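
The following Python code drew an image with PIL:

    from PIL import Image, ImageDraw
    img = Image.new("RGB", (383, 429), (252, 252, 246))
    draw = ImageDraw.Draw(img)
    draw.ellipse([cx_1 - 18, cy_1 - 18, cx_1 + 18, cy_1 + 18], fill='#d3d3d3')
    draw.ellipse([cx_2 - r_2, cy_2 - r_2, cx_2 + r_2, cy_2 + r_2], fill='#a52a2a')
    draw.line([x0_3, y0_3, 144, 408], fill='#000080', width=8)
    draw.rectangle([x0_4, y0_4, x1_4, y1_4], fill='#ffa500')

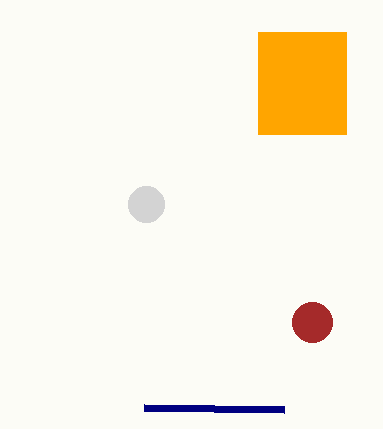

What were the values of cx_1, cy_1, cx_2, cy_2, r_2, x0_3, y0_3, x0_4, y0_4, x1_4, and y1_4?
cx_1 = 146, cy_1 = 204, cx_2 = 312, cy_2 = 322, r_2 = 20, x0_3 = 284, y0_3 = 410, x0_4 = 258, y0_4 = 32, x1_4 = 346, y1_4 = 134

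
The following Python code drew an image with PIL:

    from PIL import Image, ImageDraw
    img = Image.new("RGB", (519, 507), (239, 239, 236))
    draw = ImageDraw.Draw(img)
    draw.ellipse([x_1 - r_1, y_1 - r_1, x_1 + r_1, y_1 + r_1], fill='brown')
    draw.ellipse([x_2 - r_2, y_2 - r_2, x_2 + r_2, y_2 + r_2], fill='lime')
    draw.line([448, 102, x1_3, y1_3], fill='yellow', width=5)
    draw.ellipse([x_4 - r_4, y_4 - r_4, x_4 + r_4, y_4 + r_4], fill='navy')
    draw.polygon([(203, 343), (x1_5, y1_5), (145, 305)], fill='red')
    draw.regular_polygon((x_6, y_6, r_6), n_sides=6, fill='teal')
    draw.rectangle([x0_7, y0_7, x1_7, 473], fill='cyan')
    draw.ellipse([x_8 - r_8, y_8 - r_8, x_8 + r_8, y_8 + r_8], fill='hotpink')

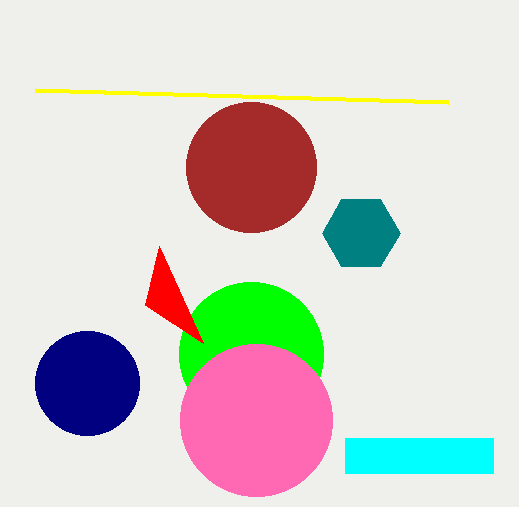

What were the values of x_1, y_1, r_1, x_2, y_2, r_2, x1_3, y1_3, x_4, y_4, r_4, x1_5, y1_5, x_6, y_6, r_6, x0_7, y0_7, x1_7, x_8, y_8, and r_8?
x_1 = 251, y_1 = 167, r_1 = 65, x_2 = 251, y_2 = 354, r_2 = 72, x1_3 = 35, y1_3 = 90, x_4 = 87, y_4 = 383, r_4 = 52, x1_5 = 159, y1_5 = 246, x_6 = 361, y_6 = 233, r_6 = 39, x0_7 = 345, y0_7 = 438, x1_7 = 493, x_8 = 256, y_8 = 420, r_8 = 76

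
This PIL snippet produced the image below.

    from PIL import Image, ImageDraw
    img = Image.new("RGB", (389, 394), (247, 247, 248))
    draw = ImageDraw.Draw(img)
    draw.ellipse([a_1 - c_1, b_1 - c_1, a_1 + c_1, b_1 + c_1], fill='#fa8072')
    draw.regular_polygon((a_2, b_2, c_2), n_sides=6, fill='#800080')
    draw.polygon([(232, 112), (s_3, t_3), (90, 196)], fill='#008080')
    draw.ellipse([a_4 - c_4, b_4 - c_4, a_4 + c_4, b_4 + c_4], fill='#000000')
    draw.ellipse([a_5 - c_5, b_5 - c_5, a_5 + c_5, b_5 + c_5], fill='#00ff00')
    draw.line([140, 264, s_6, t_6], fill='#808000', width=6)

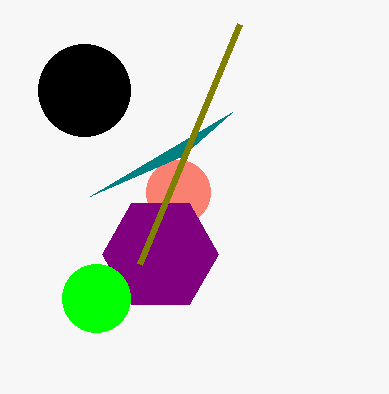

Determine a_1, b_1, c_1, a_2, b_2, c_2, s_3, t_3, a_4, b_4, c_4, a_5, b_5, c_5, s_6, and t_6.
a_1 = 178, b_1 = 192, c_1 = 32, a_2 = 160, b_2 = 254, c_2 = 58, s_3 = 182, t_3 = 156, a_4 = 84, b_4 = 90, c_4 = 46, a_5 = 96, b_5 = 298, c_5 = 34, s_6 = 240, t_6 = 24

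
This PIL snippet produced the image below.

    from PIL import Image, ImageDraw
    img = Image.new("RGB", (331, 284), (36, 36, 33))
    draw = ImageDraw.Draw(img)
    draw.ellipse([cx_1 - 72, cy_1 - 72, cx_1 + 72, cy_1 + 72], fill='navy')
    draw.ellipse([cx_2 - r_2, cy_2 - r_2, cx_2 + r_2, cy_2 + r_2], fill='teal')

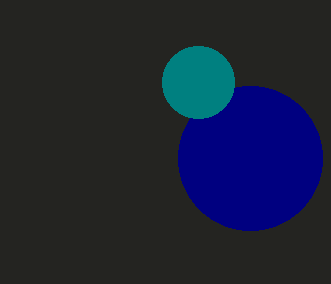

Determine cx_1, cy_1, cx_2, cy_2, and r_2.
cx_1 = 250, cy_1 = 158, cx_2 = 198, cy_2 = 82, r_2 = 36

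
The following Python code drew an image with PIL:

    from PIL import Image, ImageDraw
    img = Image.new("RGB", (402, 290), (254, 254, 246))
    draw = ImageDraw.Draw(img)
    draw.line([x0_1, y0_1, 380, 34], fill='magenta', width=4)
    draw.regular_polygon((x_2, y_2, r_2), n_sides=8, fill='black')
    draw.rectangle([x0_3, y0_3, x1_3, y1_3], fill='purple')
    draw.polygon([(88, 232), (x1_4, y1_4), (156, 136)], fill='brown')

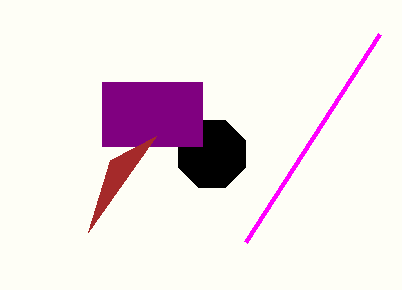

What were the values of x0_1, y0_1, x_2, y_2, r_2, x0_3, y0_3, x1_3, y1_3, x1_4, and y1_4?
x0_1 = 246
y0_1 = 242
x_2 = 212
y_2 = 154
r_2 = 36
x0_3 = 102
y0_3 = 82
x1_3 = 202
y1_3 = 146
x1_4 = 110
y1_4 = 160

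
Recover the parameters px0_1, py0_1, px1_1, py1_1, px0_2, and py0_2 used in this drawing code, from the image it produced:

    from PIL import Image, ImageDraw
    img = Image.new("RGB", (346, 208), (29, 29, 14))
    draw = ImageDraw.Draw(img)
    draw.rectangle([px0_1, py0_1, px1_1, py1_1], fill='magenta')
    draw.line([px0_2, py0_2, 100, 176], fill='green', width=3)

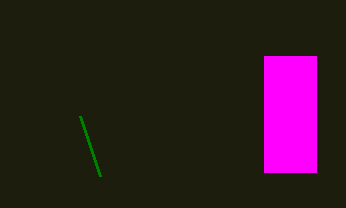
px0_1 = 264; py0_1 = 56; px1_1 = 316; py1_1 = 172; px0_2 = 80; py0_2 = 116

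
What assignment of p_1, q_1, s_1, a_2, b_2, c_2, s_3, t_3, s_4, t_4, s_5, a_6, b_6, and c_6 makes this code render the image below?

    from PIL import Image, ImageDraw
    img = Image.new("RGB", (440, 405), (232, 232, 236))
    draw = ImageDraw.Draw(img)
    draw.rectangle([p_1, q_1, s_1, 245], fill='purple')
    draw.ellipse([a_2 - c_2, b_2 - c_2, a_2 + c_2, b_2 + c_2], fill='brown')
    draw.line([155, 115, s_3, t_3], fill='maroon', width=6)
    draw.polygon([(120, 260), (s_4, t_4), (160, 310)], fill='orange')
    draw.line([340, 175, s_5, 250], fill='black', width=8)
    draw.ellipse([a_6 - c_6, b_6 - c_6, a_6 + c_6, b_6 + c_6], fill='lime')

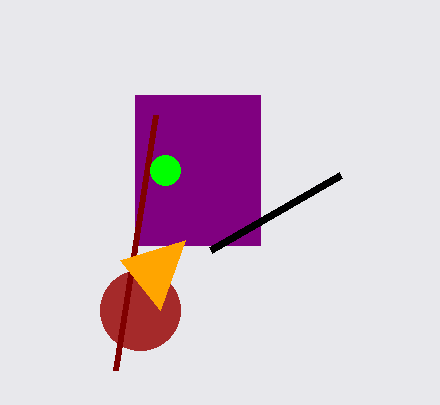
p_1 = 135
q_1 = 95
s_1 = 260
a_2 = 140
b_2 = 310
c_2 = 40
s_3 = 115
t_3 = 370
s_4 = 185
t_4 = 240
s_5 = 210
a_6 = 165
b_6 = 170
c_6 = 15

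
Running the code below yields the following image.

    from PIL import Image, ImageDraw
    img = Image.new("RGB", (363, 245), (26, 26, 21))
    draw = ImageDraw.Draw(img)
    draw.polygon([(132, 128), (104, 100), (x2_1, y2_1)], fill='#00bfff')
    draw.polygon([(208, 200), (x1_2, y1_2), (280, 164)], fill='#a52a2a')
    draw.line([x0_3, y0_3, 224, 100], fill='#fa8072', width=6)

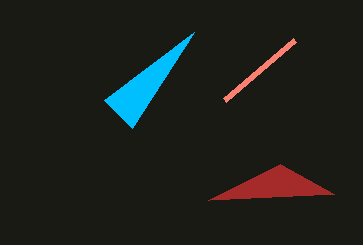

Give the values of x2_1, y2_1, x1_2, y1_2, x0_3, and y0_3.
x2_1 = 194
y2_1 = 32
x1_2 = 334
y1_2 = 194
x0_3 = 294
y0_3 = 40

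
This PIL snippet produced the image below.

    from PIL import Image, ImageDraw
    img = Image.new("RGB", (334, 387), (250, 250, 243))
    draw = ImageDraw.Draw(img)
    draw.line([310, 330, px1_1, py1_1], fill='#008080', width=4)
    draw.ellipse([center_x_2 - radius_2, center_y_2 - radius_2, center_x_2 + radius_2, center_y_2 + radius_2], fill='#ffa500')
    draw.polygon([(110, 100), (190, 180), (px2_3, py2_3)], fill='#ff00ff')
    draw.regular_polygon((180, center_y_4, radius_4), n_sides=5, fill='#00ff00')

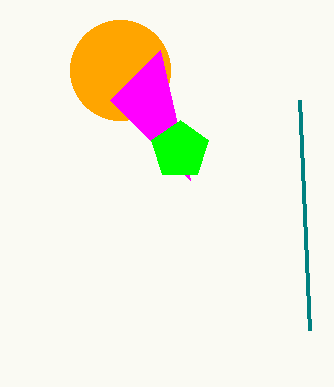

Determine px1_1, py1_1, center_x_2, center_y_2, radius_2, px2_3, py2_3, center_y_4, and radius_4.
px1_1 = 300, py1_1 = 100, center_x_2 = 120, center_y_2 = 70, radius_2 = 50, px2_3 = 160, py2_3 = 50, center_y_4 = 150, radius_4 = 30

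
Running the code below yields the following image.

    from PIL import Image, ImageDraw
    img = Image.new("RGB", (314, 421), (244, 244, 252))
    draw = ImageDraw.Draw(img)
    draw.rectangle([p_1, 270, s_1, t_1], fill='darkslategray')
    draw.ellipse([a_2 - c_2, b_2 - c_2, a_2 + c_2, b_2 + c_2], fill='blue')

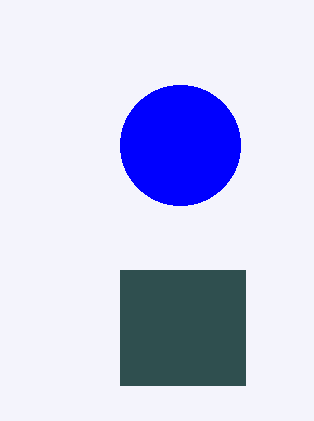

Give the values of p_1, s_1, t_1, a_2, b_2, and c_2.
p_1 = 120, s_1 = 245, t_1 = 385, a_2 = 180, b_2 = 145, c_2 = 60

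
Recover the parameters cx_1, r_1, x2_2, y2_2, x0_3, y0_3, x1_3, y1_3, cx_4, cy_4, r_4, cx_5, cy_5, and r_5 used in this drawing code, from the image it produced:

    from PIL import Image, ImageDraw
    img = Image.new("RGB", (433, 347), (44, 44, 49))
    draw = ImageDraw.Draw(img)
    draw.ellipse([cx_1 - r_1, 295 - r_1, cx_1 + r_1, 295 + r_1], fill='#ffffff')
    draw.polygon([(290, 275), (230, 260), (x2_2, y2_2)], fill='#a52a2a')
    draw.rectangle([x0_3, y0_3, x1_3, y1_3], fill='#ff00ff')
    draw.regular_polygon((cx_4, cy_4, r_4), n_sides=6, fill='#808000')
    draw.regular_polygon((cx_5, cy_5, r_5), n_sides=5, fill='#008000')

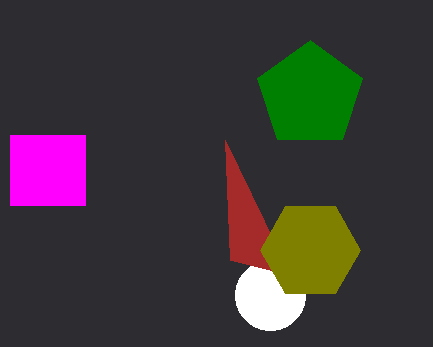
cx_1 = 270; r_1 = 35; x2_2 = 225; y2_2 = 140; x0_3 = 10; y0_3 = 135; x1_3 = 85; y1_3 = 205; cx_4 = 310; cy_4 = 250; r_4 = 50; cx_5 = 310; cy_5 = 95; r_5 = 55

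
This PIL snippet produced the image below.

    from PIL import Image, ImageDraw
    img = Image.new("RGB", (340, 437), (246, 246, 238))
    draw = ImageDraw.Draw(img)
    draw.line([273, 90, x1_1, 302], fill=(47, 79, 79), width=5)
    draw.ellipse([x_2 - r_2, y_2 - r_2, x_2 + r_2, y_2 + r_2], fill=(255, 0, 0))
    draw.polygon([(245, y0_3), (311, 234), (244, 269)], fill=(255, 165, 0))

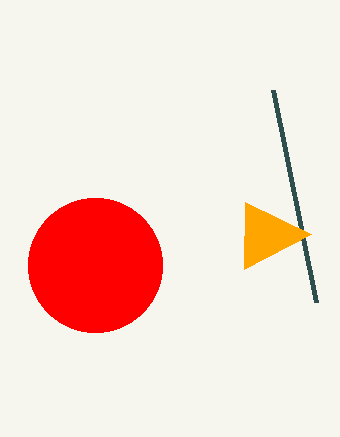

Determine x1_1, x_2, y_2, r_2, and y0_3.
x1_1 = 316; x_2 = 95; y_2 = 265; r_2 = 67; y0_3 = 202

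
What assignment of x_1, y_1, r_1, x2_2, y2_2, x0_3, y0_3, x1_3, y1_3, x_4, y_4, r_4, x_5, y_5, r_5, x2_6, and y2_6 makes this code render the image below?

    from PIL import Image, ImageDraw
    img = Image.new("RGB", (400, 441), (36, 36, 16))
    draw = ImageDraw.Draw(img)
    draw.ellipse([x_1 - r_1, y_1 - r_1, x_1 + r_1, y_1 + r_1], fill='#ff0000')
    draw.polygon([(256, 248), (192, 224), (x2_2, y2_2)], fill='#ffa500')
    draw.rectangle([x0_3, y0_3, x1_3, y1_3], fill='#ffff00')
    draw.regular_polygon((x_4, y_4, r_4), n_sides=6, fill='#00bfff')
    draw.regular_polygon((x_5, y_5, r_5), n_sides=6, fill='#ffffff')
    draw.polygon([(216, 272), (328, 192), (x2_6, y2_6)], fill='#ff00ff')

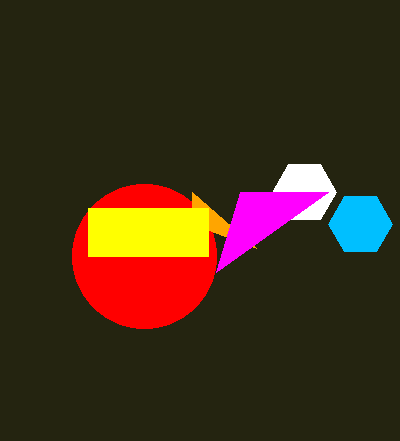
x_1 = 144, y_1 = 256, r_1 = 72, x2_2 = 192, y2_2 = 192, x0_3 = 88, y0_3 = 208, x1_3 = 208, y1_3 = 256, x_4 = 360, y_4 = 224, r_4 = 32, x_5 = 304, y_5 = 192, r_5 = 32, x2_6 = 240, y2_6 = 192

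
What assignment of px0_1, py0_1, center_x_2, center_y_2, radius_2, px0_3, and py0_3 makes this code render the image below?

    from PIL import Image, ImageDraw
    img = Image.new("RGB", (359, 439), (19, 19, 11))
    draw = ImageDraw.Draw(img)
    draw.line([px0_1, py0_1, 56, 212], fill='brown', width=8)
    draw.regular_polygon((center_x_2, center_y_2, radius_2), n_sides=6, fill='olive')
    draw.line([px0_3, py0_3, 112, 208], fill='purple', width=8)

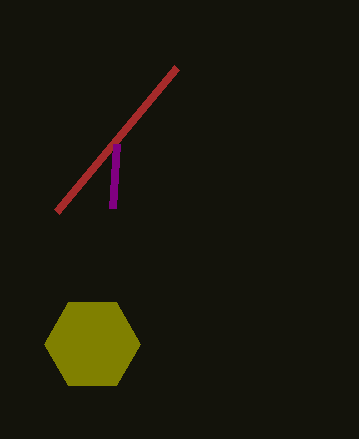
px0_1 = 176, py0_1 = 68, center_x_2 = 92, center_y_2 = 344, radius_2 = 48, px0_3 = 116, py0_3 = 144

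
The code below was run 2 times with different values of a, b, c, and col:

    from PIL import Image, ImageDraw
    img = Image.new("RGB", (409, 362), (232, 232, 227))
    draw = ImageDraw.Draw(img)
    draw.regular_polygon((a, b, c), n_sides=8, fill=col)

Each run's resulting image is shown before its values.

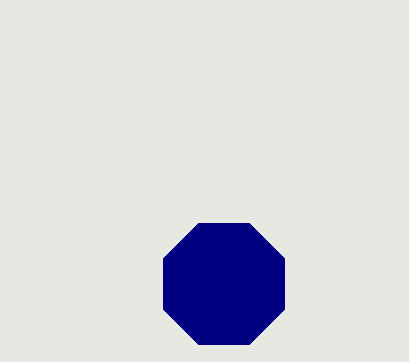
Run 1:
a = 224
b = 284
c = 66
col = 'navy'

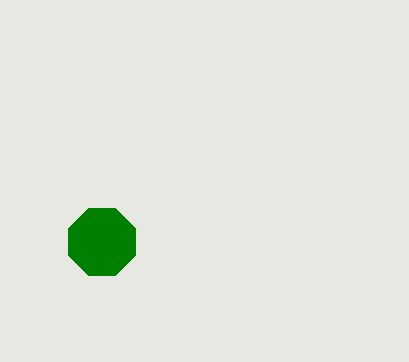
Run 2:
a = 102, b = 242, c = 36, col = 'green'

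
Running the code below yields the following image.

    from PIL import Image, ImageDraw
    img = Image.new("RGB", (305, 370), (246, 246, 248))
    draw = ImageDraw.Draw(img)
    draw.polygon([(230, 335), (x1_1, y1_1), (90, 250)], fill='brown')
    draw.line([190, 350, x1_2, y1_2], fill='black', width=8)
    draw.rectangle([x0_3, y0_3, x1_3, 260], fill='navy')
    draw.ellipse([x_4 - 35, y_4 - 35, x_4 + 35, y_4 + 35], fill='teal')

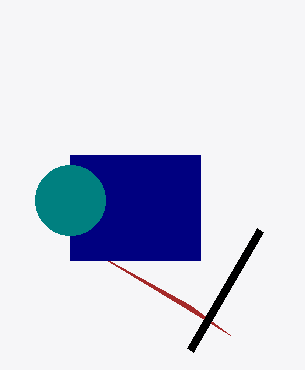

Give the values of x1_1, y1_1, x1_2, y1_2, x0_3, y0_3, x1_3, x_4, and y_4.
x1_1 = 190, y1_1 = 305, x1_2 = 260, y1_2 = 230, x0_3 = 70, y0_3 = 155, x1_3 = 200, x_4 = 70, y_4 = 200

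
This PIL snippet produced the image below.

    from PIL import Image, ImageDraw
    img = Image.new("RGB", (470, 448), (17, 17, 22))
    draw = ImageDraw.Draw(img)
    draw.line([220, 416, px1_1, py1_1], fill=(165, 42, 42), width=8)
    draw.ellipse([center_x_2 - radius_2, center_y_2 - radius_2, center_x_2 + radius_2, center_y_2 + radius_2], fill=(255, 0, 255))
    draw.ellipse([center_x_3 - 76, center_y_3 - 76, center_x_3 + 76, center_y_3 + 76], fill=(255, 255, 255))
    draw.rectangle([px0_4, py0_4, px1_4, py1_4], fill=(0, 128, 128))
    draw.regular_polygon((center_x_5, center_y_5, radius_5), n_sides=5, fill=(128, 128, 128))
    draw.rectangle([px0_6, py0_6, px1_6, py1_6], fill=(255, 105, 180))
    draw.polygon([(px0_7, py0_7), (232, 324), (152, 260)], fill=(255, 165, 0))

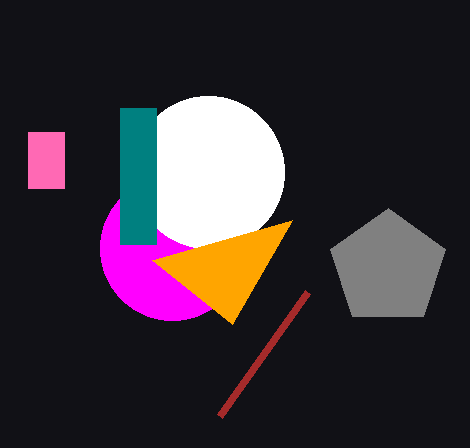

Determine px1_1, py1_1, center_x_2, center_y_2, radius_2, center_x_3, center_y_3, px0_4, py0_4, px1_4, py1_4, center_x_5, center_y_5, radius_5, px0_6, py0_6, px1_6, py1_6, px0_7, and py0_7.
px1_1 = 308, py1_1 = 292, center_x_2 = 172, center_y_2 = 248, radius_2 = 72, center_x_3 = 208, center_y_3 = 172, px0_4 = 120, py0_4 = 108, px1_4 = 156, py1_4 = 244, center_x_5 = 388, center_y_5 = 268, radius_5 = 60, px0_6 = 28, py0_6 = 132, px1_6 = 64, py1_6 = 188, px0_7 = 292, py0_7 = 220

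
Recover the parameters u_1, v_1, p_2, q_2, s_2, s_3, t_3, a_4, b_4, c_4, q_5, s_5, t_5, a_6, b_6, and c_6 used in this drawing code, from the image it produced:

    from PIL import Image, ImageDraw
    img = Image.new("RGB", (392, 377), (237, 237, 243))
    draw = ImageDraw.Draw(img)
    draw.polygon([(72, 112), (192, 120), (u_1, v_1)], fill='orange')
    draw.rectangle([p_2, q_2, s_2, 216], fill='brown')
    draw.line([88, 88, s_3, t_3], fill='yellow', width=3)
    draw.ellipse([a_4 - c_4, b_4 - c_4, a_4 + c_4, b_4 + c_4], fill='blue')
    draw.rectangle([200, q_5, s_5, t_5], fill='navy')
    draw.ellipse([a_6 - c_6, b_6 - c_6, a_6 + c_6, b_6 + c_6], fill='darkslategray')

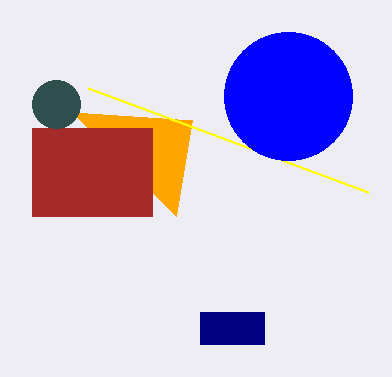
u_1 = 176
v_1 = 216
p_2 = 32
q_2 = 128
s_2 = 152
s_3 = 368
t_3 = 192
a_4 = 288
b_4 = 96
c_4 = 64
q_5 = 312
s_5 = 264
t_5 = 344
a_6 = 56
b_6 = 104
c_6 = 24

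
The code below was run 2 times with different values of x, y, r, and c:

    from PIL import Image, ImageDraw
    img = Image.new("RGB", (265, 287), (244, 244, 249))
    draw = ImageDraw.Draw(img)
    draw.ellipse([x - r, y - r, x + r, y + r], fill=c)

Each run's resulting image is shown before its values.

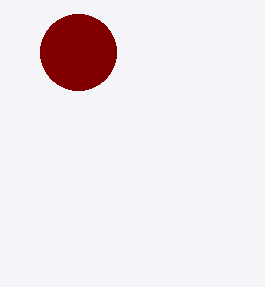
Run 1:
x = 78, y = 52, r = 38, c = 'maroon'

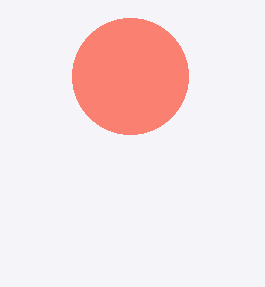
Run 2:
x = 130, y = 76, r = 58, c = 'salmon'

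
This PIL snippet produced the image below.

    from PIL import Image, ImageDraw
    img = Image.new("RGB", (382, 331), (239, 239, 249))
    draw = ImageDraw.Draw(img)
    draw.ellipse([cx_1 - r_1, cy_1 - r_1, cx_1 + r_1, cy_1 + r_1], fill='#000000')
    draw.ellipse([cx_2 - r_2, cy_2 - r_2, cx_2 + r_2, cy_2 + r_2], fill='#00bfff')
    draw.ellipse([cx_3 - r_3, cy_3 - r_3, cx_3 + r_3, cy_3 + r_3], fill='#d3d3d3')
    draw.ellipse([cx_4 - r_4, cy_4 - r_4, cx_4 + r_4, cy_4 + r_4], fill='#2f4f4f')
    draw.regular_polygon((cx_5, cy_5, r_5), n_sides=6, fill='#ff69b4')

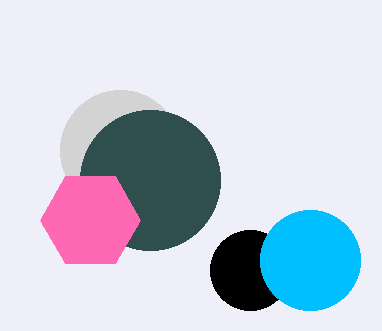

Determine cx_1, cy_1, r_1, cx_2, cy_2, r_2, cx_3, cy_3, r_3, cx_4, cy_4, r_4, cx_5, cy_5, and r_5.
cx_1 = 250; cy_1 = 270; r_1 = 40; cx_2 = 310; cy_2 = 260; r_2 = 50; cx_3 = 120; cy_3 = 150; r_3 = 60; cx_4 = 150; cy_4 = 180; r_4 = 70; cx_5 = 90; cy_5 = 220; r_5 = 50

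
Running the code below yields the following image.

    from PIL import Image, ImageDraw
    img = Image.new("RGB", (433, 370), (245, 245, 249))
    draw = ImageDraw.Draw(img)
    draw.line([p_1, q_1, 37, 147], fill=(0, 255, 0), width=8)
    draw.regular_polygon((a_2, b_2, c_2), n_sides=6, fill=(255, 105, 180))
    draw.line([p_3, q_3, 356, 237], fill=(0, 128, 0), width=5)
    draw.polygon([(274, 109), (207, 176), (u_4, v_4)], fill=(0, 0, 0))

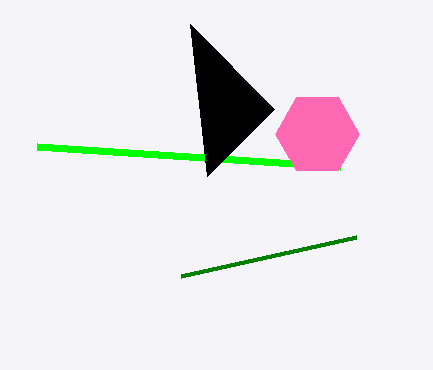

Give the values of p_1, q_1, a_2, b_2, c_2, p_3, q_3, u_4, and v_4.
p_1 = 340; q_1 = 167; a_2 = 317; b_2 = 134; c_2 = 42; p_3 = 181; q_3 = 276; u_4 = 190; v_4 = 24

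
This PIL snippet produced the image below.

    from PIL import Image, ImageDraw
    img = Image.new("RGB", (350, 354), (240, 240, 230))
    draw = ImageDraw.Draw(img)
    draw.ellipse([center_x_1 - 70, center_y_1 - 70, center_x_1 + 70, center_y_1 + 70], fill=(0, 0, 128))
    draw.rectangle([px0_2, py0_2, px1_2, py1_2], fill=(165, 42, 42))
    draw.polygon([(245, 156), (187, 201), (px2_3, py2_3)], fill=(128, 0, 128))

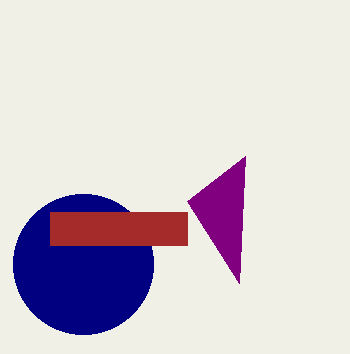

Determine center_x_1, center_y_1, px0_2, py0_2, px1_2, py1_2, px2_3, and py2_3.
center_x_1 = 83
center_y_1 = 264
px0_2 = 50
py0_2 = 212
px1_2 = 187
py1_2 = 245
px2_3 = 239
py2_3 = 283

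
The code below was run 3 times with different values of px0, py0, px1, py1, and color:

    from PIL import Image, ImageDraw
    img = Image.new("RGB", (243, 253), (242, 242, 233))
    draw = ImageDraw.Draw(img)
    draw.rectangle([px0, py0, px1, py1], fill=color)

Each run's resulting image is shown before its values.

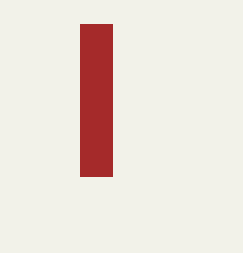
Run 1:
px0 = 80, py0 = 24, px1 = 112, py1 = 176, color = 'brown'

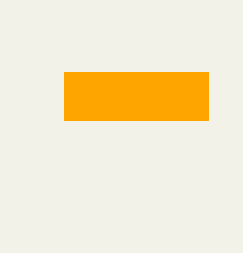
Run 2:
px0 = 64
py0 = 72
px1 = 208
py1 = 120
color = 'orange'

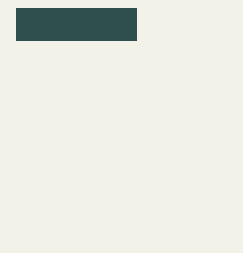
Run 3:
px0 = 16; py0 = 8; px1 = 136; py1 = 40; color = 'darkslategray'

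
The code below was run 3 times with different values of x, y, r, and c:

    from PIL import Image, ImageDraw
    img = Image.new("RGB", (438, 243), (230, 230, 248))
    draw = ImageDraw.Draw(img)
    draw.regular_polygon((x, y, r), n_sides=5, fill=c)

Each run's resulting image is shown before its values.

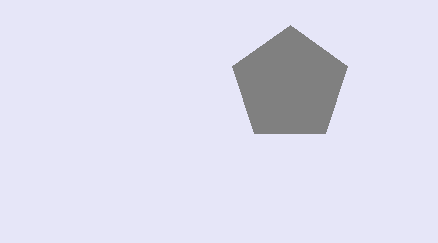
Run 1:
x = 290, y = 85, r = 60, c = 'gray'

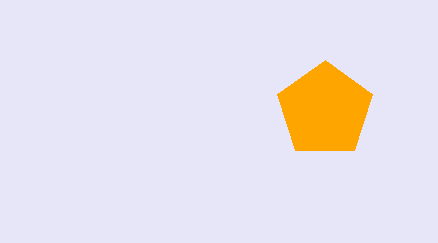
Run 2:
x = 325; y = 110; r = 50; c = 'orange'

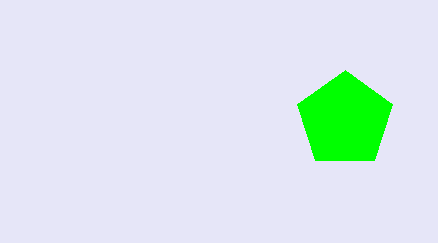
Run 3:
x = 345, y = 120, r = 50, c = 'lime'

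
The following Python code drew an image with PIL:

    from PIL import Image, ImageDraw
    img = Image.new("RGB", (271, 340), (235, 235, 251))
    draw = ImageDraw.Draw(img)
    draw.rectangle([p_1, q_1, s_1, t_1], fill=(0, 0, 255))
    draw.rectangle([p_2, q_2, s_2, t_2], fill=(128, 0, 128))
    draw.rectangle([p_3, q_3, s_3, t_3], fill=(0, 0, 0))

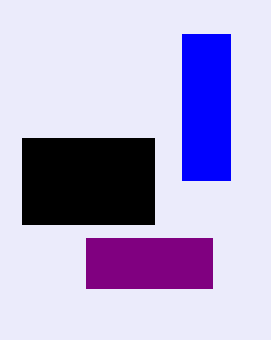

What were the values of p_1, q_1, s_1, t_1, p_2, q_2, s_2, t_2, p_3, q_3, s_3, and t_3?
p_1 = 182; q_1 = 34; s_1 = 230; t_1 = 180; p_2 = 86; q_2 = 238; s_2 = 212; t_2 = 288; p_3 = 22; q_3 = 138; s_3 = 154; t_3 = 224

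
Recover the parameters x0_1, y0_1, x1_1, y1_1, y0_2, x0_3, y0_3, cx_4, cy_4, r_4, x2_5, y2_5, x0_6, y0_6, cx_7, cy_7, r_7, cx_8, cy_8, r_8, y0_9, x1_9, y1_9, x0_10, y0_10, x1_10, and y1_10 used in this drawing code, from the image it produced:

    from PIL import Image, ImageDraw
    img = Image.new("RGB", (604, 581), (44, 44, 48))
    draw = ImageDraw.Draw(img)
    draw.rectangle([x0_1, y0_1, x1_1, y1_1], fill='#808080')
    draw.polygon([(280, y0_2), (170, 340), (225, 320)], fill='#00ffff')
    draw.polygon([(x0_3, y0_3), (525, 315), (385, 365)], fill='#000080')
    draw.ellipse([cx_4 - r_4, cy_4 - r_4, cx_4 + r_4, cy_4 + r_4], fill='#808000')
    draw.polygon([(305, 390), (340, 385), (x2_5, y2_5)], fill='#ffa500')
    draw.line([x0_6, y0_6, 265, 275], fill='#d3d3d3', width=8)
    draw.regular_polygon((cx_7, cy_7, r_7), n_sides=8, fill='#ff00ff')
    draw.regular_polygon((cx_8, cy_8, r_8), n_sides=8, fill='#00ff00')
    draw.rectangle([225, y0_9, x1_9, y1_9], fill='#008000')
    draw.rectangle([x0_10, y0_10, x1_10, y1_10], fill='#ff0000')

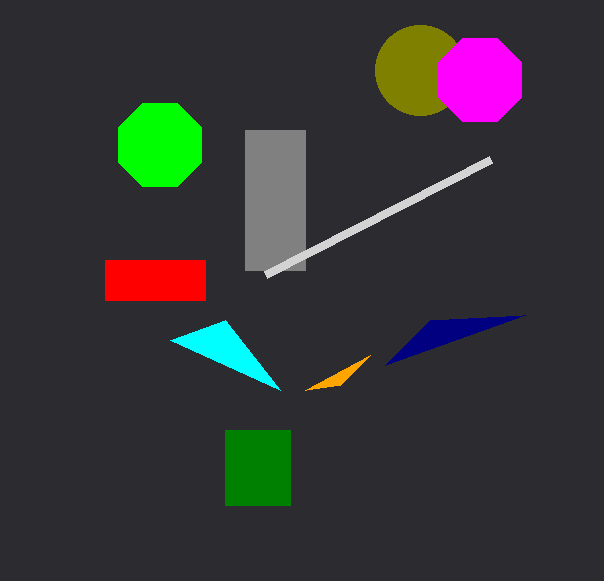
x0_1 = 245; y0_1 = 130; x1_1 = 305; y1_1 = 270; y0_2 = 390; x0_3 = 430; y0_3 = 320; cx_4 = 420; cy_4 = 70; r_4 = 45; x2_5 = 370; y2_5 = 355; x0_6 = 490; y0_6 = 160; cx_7 = 480; cy_7 = 80; r_7 = 45; cx_8 = 160; cy_8 = 145; r_8 = 45; y0_9 = 430; x1_9 = 290; y1_9 = 505; x0_10 = 105; y0_10 = 260; x1_10 = 205; y1_10 = 300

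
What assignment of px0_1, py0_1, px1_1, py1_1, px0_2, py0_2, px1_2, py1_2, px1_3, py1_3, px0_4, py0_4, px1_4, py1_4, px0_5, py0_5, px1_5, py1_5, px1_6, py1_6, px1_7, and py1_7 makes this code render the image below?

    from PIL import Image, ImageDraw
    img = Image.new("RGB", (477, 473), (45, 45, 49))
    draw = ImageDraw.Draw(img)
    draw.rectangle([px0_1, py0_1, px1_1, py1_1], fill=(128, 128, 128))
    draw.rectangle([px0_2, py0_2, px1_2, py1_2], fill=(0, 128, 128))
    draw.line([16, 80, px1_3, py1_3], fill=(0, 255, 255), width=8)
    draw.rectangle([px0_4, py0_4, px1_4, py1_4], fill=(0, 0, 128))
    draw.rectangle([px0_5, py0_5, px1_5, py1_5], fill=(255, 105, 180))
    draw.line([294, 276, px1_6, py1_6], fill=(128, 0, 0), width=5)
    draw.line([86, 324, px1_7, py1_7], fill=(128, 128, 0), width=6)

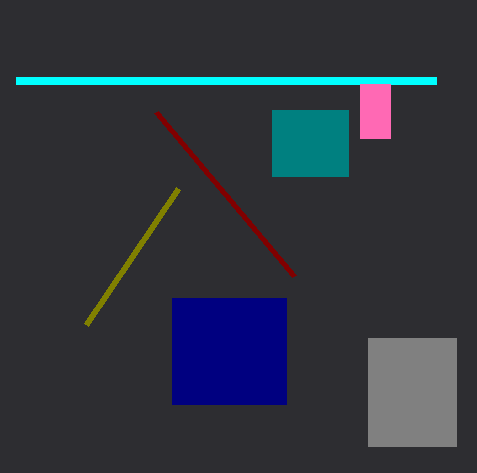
px0_1 = 368, py0_1 = 338, px1_1 = 456, py1_1 = 446, px0_2 = 272, py0_2 = 110, px1_2 = 348, py1_2 = 176, px1_3 = 436, py1_3 = 80, px0_4 = 172, py0_4 = 298, px1_4 = 286, py1_4 = 404, px0_5 = 360, py0_5 = 84, px1_5 = 390, py1_5 = 138, px1_6 = 156, py1_6 = 112, px1_7 = 178, py1_7 = 188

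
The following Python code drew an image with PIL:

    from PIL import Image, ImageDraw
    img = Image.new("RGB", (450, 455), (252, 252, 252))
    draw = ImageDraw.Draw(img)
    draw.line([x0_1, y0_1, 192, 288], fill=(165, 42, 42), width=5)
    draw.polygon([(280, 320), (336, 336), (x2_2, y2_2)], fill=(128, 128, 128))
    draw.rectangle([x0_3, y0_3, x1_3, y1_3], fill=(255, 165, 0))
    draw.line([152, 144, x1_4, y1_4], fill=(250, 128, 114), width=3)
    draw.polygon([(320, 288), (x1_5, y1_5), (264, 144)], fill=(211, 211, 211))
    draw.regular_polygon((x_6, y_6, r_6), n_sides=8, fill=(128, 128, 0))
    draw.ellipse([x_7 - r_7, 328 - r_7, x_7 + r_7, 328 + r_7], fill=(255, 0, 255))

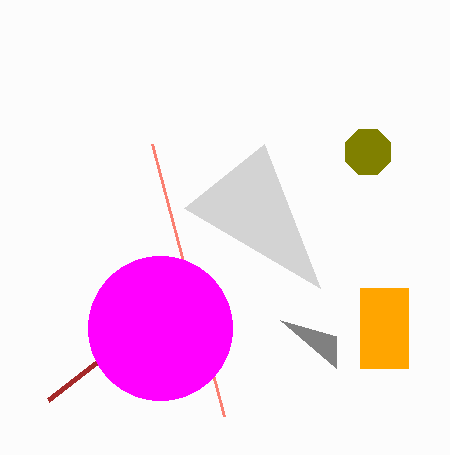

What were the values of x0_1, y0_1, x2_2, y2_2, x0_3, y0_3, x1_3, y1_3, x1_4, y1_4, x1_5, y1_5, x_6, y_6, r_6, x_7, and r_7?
x0_1 = 48, y0_1 = 400, x2_2 = 336, y2_2 = 368, x0_3 = 360, y0_3 = 288, x1_3 = 408, y1_3 = 368, x1_4 = 224, y1_4 = 416, x1_5 = 184, y1_5 = 208, x_6 = 368, y_6 = 152, r_6 = 24, x_7 = 160, r_7 = 72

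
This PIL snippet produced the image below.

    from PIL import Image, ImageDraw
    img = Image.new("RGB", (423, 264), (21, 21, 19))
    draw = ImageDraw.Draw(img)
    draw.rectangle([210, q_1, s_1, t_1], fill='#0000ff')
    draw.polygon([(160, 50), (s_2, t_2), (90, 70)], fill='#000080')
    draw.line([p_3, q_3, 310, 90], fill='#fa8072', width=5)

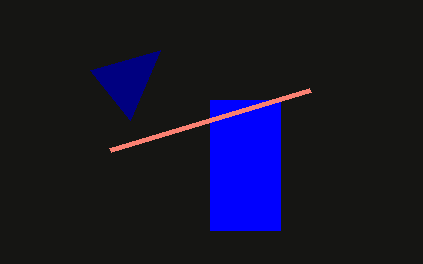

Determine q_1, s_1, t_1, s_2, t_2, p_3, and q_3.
q_1 = 100, s_1 = 280, t_1 = 230, s_2 = 130, t_2 = 120, p_3 = 110, q_3 = 150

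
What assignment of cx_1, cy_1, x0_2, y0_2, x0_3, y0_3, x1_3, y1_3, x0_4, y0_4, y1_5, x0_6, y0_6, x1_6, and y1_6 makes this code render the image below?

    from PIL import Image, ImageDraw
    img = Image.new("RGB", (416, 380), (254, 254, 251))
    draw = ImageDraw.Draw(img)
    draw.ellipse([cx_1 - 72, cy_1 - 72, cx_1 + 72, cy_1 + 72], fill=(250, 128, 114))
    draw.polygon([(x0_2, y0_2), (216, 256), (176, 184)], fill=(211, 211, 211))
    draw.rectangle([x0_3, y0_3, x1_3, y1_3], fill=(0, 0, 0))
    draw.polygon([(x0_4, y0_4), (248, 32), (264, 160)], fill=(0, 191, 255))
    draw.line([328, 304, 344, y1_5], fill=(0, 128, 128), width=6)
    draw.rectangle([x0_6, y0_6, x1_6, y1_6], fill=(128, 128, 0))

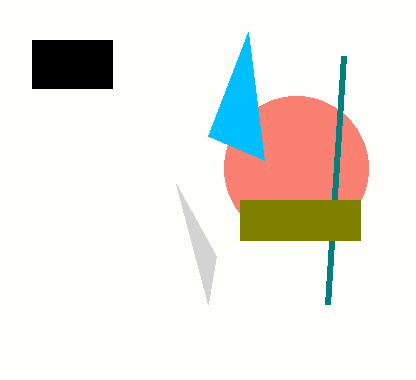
cx_1 = 296; cy_1 = 168; x0_2 = 208; y0_2 = 304; x0_3 = 32; y0_3 = 40; x1_3 = 112; y1_3 = 88; x0_4 = 208; y0_4 = 136; y1_5 = 56; x0_6 = 240; y0_6 = 200; x1_6 = 360; y1_6 = 240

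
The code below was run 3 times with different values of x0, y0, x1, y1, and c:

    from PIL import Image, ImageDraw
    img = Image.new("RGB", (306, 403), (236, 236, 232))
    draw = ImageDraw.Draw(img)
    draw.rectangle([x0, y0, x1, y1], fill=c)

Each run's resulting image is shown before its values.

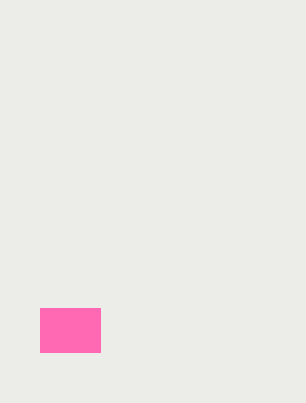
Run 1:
x0 = 40, y0 = 308, x1 = 100, y1 = 352, c = 'hotpink'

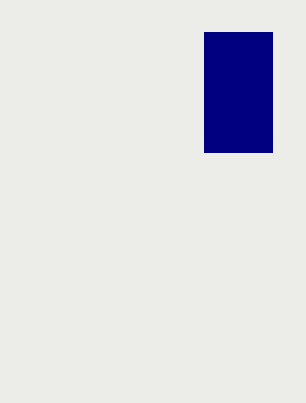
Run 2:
x0 = 204, y0 = 32, x1 = 272, y1 = 152, c = 'navy'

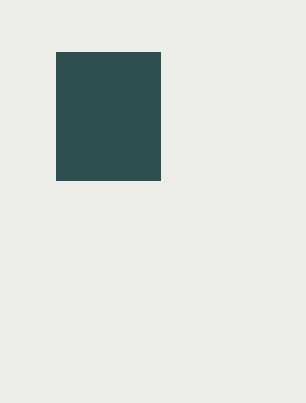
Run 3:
x0 = 56
y0 = 52
x1 = 160
y1 = 180
c = 'darkslategray'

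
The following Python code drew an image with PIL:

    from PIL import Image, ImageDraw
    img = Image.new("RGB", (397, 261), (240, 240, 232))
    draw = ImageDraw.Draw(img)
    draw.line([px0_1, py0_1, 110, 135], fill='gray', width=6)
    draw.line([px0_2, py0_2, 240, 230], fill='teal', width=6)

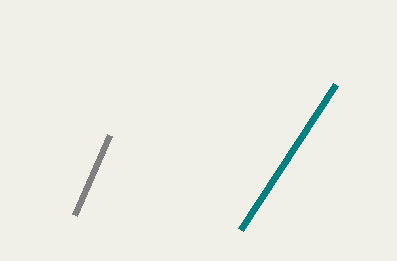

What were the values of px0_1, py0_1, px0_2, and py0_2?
px0_1 = 75, py0_1 = 215, px0_2 = 335, py0_2 = 85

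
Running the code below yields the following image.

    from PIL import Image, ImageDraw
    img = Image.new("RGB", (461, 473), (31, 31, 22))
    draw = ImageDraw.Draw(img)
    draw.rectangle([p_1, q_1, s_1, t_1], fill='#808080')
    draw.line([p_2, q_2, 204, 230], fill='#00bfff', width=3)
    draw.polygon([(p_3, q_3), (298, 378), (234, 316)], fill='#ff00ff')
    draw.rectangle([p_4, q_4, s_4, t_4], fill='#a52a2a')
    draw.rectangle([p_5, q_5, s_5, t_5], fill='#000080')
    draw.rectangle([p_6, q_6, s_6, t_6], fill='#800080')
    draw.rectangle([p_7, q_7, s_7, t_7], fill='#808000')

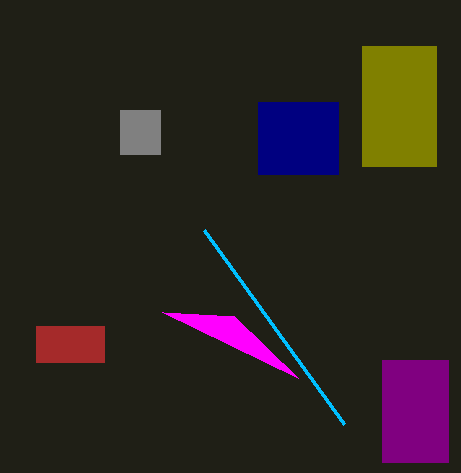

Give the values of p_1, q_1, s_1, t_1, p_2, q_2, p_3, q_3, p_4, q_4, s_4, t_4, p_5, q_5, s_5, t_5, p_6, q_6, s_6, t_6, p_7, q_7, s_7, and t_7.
p_1 = 120; q_1 = 110; s_1 = 160; t_1 = 154; p_2 = 344; q_2 = 424; p_3 = 162; q_3 = 312; p_4 = 36; q_4 = 326; s_4 = 104; t_4 = 362; p_5 = 258; q_5 = 102; s_5 = 338; t_5 = 174; p_6 = 382; q_6 = 360; s_6 = 448; t_6 = 462; p_7 = 362; q_7 = 46; s_7 = 436; t_7 = 166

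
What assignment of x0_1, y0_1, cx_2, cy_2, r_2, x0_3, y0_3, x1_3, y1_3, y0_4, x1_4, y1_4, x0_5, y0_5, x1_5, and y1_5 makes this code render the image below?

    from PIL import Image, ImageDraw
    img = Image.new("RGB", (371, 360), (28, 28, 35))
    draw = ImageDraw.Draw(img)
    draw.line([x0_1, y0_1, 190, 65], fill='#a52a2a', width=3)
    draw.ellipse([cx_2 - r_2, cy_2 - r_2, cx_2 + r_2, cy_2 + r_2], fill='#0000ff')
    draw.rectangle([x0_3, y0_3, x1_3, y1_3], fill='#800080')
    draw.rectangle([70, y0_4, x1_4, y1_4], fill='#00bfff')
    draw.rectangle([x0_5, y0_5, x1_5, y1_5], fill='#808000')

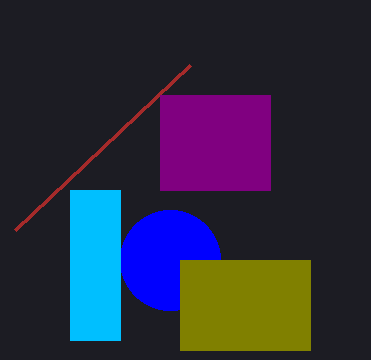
x0_1 = 15; y0_1 = 230; cx_2 = 170; cy_2 = 260; r_2 = 50; x0_3 = 160; y0_3 = 95; x1_3 = 270; y1_3 = 190; y0_4 = 190; x1_4 = 120; y1_4 = 340; x0_5 = 180; y0_5 = 260; x1_5 = 310; y1_5 = 350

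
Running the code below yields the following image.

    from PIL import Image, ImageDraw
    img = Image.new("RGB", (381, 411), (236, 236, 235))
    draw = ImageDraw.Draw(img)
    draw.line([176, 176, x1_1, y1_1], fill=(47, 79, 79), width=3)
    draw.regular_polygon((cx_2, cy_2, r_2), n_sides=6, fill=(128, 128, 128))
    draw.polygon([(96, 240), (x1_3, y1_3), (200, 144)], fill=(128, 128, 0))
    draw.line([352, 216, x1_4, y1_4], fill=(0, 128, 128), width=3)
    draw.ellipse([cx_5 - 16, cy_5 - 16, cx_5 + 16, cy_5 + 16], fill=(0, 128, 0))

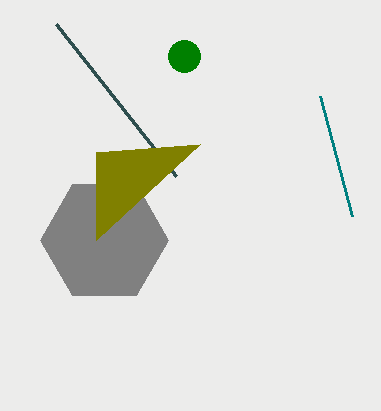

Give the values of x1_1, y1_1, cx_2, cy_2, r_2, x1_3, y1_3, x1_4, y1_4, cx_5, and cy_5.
x1_1 = 56, y1_1 = 24, cx_2 = 104, cy_2 = 240, r_2 = 64, x1_3 = 96, y1_3 = 152, x1_4 = 320, y1_4 = 96, cx_5 = 184, cy_5 = 56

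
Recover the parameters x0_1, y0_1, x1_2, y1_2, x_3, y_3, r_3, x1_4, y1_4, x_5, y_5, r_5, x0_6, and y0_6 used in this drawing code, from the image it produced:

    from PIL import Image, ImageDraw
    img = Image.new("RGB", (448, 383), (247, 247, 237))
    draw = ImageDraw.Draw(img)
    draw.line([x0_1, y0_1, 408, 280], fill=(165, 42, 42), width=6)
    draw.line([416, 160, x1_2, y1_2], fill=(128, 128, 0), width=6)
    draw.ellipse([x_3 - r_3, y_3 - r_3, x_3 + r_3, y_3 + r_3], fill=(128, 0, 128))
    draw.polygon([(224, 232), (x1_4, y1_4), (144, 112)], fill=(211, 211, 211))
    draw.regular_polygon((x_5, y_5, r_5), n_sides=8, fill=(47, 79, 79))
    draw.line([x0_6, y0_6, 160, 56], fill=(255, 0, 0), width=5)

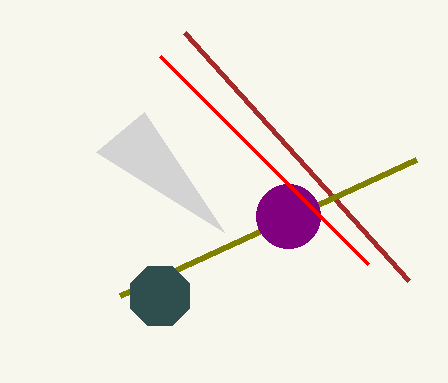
x0_1 = 184; y0_1 = 32; x1_2 = 120; y1_2 = 296; x_3 = 288; y_3 = 216; r_3 = 32; x1_4 = 96; y1_4 = 152; x_5 = 160; y_5 = 296; r_5 = 32; x0_6 = 368; y0_6 = 264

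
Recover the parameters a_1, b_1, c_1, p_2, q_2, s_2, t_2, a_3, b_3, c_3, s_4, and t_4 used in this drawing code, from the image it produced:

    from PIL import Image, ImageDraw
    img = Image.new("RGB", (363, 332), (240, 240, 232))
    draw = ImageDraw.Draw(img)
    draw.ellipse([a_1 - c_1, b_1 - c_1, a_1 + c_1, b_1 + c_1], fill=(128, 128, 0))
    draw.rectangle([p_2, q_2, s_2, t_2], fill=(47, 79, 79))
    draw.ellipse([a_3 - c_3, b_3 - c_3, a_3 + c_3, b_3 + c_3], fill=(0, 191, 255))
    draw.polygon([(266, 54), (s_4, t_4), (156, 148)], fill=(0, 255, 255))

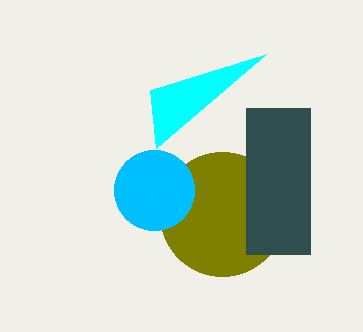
a_1 = 222; b_1 = 214; c_1 = 62; p_2 = 246; q_2 = 108; s_2 = 310; t_2 = 254; a_3 = 154; b_3 = 190; c_3 = 40; s_4 = 150; t_4 = 90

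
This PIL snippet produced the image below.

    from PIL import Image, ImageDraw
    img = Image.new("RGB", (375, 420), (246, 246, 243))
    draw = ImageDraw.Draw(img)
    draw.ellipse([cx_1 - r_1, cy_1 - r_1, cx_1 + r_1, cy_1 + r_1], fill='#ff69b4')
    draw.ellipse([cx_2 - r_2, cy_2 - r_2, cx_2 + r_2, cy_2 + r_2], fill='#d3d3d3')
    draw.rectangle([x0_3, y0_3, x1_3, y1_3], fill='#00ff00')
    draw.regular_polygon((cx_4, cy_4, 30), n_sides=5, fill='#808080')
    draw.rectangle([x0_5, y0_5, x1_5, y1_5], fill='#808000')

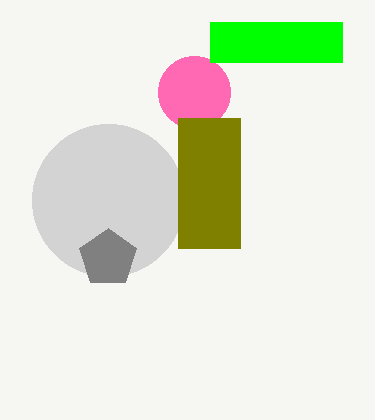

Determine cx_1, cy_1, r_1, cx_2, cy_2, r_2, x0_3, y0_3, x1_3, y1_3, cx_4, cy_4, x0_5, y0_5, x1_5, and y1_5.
cx_1 = 194; cy_1 = 92; r_1 = 36; cx_2 = 108; cy_2 = 200; r_2 = 76; x0_3 = 210; y0_3 = 22; x1_3 = 342; y1_3 = 62; cx_4 = 108; cy_4 = 258; x0_5 = 178; y0_5 = 118; x1_5 = 240; y1_5 = 248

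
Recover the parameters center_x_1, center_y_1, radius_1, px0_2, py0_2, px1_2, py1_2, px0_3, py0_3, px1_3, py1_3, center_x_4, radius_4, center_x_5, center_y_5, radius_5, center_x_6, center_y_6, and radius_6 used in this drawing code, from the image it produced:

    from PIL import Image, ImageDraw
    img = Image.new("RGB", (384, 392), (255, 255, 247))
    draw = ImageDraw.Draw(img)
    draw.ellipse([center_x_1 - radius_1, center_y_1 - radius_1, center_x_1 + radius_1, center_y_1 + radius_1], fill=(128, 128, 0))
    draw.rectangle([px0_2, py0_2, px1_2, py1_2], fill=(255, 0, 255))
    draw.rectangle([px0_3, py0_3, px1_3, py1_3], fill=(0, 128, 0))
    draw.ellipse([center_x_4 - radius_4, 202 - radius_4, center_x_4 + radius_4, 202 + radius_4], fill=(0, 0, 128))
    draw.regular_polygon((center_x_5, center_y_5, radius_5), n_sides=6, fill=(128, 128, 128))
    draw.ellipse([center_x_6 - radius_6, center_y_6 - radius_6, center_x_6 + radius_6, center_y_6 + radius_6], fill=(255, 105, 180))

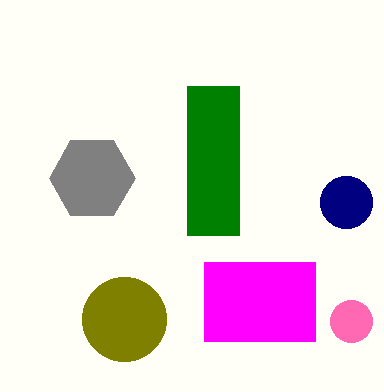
center_x_1 = 124
center_y_1 = 319
radius_1 = 42
px0_2 = 204
py0_2 = 262
px1_2 = 315
py1_2 = 341
px0_3 = 187
py0_3 = 86
px1_3 = 239
py1_3 = 235
center_x_4 = 346
radius_4 = 26
center_x_5 = 92
center_y_5 = 178
radius_5 = 43
center_x_6 = 351
center_y_6 = 321
radius_6 = 21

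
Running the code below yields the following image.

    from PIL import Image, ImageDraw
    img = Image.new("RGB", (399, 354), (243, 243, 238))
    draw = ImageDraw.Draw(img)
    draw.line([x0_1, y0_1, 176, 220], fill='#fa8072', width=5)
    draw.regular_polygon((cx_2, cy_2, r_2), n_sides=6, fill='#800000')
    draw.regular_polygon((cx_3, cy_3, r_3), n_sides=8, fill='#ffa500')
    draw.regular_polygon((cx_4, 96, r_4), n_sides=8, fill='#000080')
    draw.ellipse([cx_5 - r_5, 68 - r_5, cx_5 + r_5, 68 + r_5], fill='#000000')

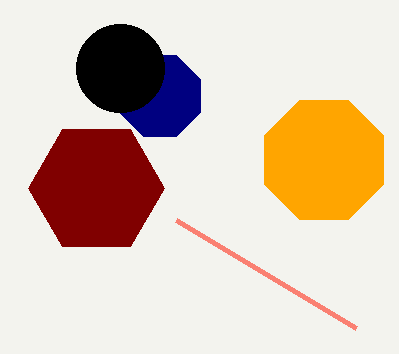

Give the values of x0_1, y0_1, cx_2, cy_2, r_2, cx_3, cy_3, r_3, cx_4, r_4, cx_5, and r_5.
x0_1 = 356, y0_1 = 328, cx_2 = 96, cy_2 = 188, r_2 = 68, cx_3 = 324, cy_3 = 160, r_3 = 64, cx_4 = 160, r_4 = 44, cx_5 = 120, r_5 = 44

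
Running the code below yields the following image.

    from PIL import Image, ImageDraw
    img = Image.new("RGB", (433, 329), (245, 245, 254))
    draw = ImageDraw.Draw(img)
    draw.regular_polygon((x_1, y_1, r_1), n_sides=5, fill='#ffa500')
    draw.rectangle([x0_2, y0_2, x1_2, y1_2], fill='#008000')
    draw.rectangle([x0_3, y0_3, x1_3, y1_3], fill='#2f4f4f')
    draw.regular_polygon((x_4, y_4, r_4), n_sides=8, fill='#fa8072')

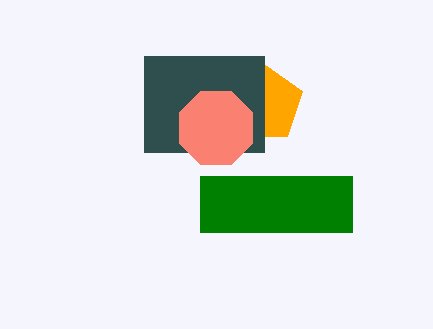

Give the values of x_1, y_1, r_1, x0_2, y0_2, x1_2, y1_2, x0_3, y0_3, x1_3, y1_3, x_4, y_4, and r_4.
x_1 = 264, y_1 = 104, r_1 = 40, x0_2 = 200, y0_2 = 176, x1_2 = 352, y1_2 = 232, x0_3 = 144, y0_3 = 56, x1_3 = 264, y1_3 = 152, x_4 = 216, y_4 = 128, r_4 = 40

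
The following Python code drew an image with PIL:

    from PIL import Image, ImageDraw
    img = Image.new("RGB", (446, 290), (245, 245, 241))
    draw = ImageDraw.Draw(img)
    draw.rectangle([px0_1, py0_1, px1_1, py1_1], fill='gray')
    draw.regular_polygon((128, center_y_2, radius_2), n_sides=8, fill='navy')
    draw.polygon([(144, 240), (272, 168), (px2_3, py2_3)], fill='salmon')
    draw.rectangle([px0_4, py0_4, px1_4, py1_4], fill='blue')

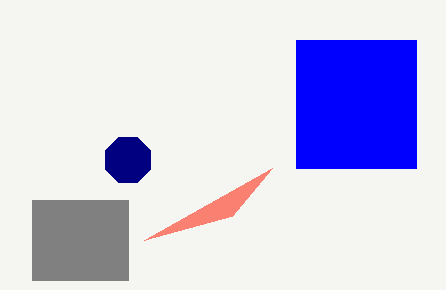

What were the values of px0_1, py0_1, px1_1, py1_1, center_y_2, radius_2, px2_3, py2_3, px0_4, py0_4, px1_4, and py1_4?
px0_1 = 32; py0_1 = 200; px1_1 = 128; py1_1 = 280; center_y_2 = 160; radius_2 = 24; px2_3 = 232; py2_3 = 216; px0_4 = 296; py0_4 = 40; px1_4 = 416; py1_4 = 168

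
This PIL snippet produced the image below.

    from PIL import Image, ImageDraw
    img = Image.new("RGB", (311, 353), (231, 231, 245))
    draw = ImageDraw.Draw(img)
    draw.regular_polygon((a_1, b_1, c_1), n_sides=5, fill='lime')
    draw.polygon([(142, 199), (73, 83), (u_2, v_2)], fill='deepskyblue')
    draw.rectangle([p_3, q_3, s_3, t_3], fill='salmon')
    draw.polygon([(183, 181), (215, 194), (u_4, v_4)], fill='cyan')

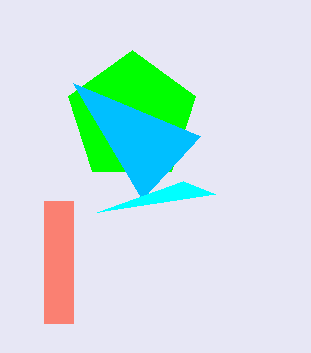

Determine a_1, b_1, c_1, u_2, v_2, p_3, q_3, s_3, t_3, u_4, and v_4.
a_1 = 132
b_1 = 117
c_1 = 67
u_2 = 200
v_2 = 136
p_3 = 44
q_3 = 201
s_3 = 73
t_3 = 323
u_4 = 97
v_4 = 212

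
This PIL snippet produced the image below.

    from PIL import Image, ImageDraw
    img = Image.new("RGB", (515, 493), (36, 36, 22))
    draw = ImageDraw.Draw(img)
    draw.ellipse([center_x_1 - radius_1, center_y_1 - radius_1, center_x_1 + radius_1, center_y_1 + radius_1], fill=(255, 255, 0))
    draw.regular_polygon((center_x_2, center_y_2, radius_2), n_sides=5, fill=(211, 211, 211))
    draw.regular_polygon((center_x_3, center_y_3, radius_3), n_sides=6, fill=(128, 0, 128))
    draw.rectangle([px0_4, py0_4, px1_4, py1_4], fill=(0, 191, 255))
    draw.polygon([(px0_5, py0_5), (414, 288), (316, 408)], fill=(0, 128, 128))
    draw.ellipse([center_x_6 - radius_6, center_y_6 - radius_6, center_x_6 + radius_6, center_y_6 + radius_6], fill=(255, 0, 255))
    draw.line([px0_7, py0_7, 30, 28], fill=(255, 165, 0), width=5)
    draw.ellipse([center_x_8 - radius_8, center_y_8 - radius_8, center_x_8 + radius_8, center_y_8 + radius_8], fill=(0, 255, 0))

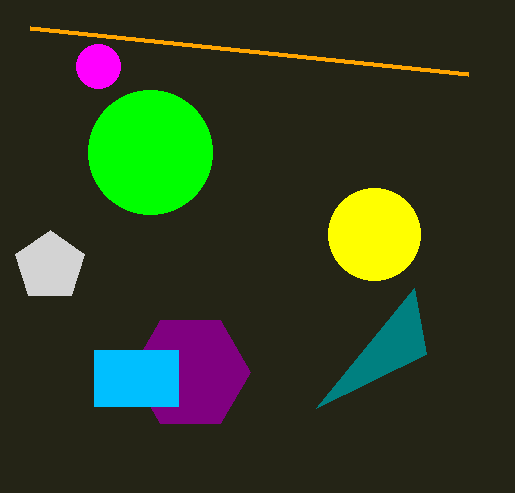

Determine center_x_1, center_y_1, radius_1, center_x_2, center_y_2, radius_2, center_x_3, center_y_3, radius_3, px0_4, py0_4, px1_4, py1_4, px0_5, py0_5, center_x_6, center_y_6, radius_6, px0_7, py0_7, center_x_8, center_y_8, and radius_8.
center_x_1 = 374, center_y_1 = 234, radius_1 = 46, center_x_2 = 50, center_y_2 = 266, radius_2 = 36, center_x_3 = 190, center_y_3 = 372, radius_3 = 60, px0_4 = 94, py0_4 = 350, px1_4 = 178, py1_4 = 406, px0_5 = 426, py0_5 = 354, center_x_6 = 98, center_y_6 = 66, radius_6 = 22, px0_7 = 468, py0_7 = 74, center_x_8 = 150, center_y_8 = 152, radius_8 = 62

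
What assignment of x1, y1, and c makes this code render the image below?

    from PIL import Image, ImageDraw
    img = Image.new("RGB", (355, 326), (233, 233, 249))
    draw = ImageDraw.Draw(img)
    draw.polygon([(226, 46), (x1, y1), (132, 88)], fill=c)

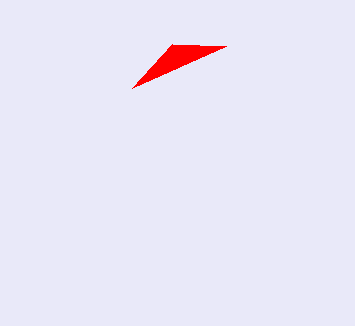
x1 = 172; y1 = 44; c = 'red'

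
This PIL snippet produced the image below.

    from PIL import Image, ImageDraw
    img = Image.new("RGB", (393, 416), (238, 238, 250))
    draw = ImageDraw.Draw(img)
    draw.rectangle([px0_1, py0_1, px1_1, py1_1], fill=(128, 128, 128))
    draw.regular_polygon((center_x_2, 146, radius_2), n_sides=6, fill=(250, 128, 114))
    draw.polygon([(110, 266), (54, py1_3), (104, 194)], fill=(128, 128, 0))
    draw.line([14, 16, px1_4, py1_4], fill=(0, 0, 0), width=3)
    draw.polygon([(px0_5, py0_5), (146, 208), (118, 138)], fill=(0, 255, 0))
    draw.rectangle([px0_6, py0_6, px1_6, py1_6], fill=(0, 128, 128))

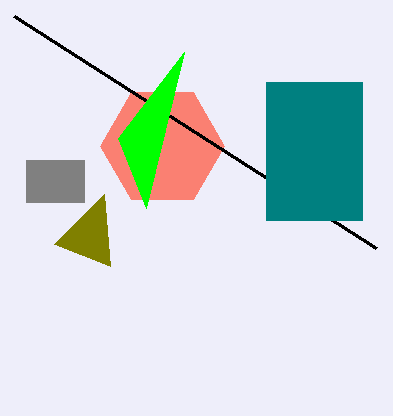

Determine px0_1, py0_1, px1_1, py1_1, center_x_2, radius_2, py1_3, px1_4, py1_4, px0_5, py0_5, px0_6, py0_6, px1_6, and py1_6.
px0_1 = 26, py0_1 = 160, px1_1 = 84, py1_1 = 202, center_x_2 = 162, radius_2 = 62, py1_3 = 244, px1_4 = 376, py1_4 = 248, px0_5 = 184, py0_5 = 52, px0_6 = 266, py0_6 = 82, px1_6 = 362, py1_6 = 220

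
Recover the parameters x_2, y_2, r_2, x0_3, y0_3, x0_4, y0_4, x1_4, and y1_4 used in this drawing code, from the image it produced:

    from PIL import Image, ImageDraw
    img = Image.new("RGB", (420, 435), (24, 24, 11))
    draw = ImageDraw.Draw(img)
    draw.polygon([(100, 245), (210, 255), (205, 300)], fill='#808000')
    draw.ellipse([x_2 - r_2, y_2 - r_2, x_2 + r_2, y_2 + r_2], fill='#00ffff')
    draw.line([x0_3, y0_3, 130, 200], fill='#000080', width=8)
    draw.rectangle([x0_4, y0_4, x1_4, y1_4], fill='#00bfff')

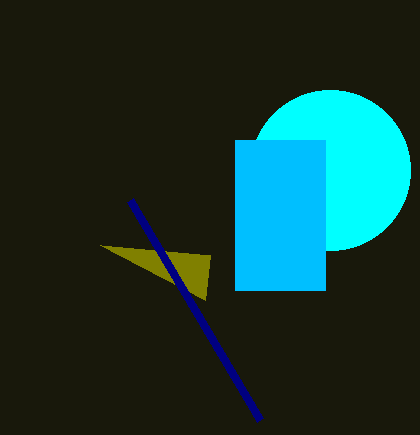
x_2 = 330
y_2 = 170
r_2 = 80
x0_3 = 260
y0_3 = 420
x0_4 = 235
y0_4 = 140
x1_4 = 325
y1_4 = 290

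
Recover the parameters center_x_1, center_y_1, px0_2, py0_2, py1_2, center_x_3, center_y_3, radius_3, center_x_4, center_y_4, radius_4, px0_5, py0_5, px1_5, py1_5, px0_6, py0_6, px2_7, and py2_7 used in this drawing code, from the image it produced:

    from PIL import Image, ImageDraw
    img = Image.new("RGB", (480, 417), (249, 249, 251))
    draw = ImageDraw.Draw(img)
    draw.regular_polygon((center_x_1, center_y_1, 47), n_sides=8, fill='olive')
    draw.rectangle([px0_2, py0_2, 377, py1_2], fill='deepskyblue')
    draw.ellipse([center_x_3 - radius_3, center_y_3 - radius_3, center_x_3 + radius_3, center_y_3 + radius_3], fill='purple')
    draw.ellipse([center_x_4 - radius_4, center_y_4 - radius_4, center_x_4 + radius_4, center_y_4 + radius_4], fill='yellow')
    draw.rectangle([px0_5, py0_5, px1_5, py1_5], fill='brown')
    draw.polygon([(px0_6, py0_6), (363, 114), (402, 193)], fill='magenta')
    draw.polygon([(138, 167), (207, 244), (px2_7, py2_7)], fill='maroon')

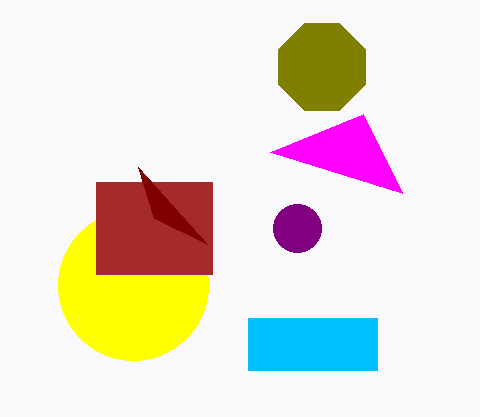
center_x_1 = 322; center_y_1 = 67; px0_2 = 248; py0_2 = 318; py1_2 = 370; center_x_3 = 297; center_y_3 = 228; radius_3 = 24; center_x_4 = 133; center_y_4 = 285; radius_4 = 75; px0_5 = 96; py0_5 = 182; px1_5 = 212; py1_5 = 274; px0_6 = 270; py0_6 = 152; px2_7 = 154; py2_7 = 218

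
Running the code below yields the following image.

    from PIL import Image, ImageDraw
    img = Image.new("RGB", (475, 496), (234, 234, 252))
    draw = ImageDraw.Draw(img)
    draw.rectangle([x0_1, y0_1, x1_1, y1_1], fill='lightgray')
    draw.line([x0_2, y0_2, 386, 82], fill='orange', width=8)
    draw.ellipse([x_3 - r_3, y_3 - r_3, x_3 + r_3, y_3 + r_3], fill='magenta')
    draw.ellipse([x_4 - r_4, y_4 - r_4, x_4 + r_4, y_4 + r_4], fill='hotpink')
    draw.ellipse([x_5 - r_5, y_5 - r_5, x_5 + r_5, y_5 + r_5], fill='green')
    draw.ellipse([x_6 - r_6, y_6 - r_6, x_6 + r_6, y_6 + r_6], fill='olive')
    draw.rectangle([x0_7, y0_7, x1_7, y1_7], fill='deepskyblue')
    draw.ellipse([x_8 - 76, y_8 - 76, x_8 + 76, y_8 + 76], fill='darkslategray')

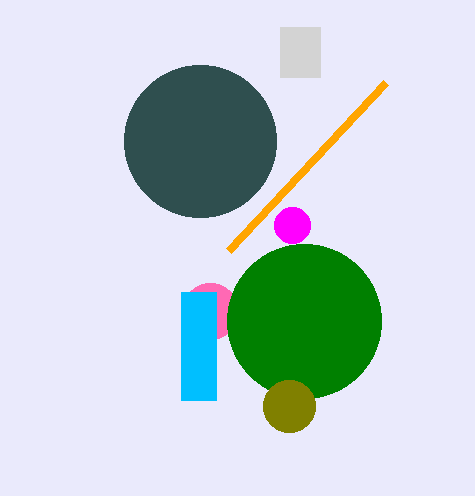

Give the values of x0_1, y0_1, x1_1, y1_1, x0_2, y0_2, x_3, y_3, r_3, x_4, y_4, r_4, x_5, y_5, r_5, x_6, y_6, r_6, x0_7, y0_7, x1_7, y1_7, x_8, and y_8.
x0_1 = 280; y0_1 = 27; x1_1 = 320; y1_1 = 77; x0_2 = 229; y0_2 = 250; x_3 = 292; y_3 = 225; r_3 = 18; x_4 = 210; y_4 = 311; r_4 = 28; x_5 = 304; y_5 = 321; r_5 = 77; x_6 = 289; y_6 = 406; r_6 = 26; x0_7 = 181; y0_7 = 292; x1_7 = 216; y1_7 = 400; x_8 = 200; y_8 = 141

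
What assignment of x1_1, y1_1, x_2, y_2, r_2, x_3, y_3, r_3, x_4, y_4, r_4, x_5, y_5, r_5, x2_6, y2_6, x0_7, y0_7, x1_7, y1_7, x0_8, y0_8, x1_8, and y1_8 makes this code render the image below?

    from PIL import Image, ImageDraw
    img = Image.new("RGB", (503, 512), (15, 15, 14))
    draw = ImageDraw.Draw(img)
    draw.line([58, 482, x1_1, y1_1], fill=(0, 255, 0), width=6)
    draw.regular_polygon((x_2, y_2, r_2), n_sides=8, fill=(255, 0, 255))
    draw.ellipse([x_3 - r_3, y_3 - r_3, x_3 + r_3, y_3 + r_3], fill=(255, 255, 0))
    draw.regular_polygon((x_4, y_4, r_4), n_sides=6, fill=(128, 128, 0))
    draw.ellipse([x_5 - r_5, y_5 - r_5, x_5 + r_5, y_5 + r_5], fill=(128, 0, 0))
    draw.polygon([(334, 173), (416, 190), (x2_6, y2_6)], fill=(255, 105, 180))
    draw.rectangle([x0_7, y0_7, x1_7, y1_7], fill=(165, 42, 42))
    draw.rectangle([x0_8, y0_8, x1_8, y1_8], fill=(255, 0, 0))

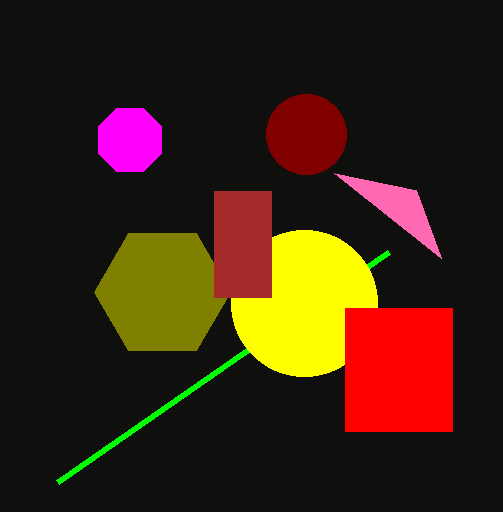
x1_1 = 389; y1_1 = 252; x_2 = 130; y_2 = 140; r_2 = 34; x_3 = 304; y_3 = 303; r_3 = 73; x_4 = 162; y_4 = 292; r_4 = 68; x_5 = 306; y_5 = 134; r_5 = 40; x2_6 = 441; y2_6 = 258; x0_7 = 214; y0_7 = 191; x1_7 = 271; y1_7 = 297; x0_8 = 345; y0_8 = 308; x1_8 = 452; y1_8 = 431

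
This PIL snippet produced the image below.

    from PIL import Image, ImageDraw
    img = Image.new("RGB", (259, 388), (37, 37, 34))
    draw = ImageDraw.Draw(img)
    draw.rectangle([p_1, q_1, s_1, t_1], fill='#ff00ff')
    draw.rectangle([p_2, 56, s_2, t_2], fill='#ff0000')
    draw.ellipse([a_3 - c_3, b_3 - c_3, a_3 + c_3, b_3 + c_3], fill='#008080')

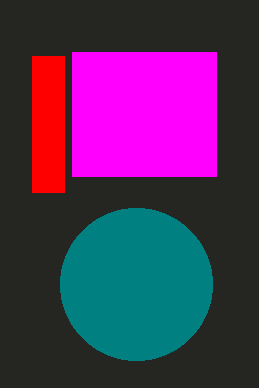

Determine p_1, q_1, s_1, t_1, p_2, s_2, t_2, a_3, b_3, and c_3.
p_1 = 72; q_1 = 52; s_1 = 216; t_1 = 176; p_2 = 32; s_2 = 64; t_2 = 192; a_3 = 136; b_3 = 284; c_3 = 76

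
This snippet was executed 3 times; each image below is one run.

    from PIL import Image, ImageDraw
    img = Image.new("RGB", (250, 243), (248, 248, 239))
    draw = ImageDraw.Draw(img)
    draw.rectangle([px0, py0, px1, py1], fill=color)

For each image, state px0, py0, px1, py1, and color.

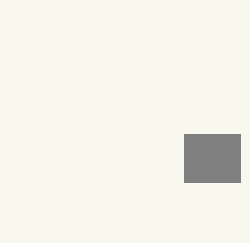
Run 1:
px0 = 184; py0 = 134; px1 = 240; py1 = 182; color = 'gray'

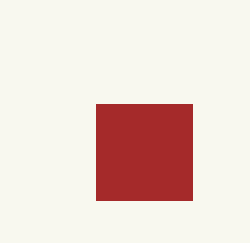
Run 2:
px0 = 96
py0 = 104
px1 = 192
py1 = 200
color = 'brown'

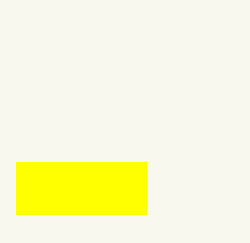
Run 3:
px0 = 16; py0 = 162; px1 = 146; py1 = 214; color = 'yellow'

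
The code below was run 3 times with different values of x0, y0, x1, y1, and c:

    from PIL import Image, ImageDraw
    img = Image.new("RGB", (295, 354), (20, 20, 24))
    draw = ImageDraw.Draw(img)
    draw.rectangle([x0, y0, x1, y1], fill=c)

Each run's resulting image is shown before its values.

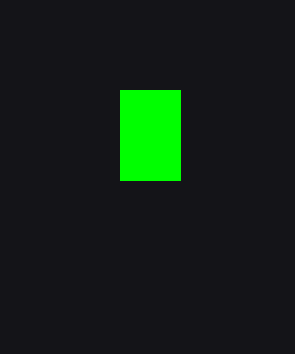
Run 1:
x0 = 120
y0 = 90
x1 = 180
y1 = 180
c = 'lime'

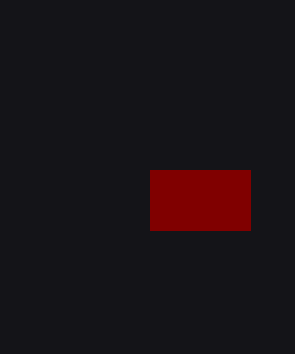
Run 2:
x0 = 150
y0 = 170
x1 = 250
y1 = 230
c = 'maroon'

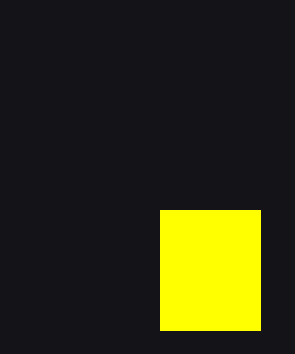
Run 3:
x0 = 160; y0 = 210; x1 = 260; y1 = 330; c = 'yellow'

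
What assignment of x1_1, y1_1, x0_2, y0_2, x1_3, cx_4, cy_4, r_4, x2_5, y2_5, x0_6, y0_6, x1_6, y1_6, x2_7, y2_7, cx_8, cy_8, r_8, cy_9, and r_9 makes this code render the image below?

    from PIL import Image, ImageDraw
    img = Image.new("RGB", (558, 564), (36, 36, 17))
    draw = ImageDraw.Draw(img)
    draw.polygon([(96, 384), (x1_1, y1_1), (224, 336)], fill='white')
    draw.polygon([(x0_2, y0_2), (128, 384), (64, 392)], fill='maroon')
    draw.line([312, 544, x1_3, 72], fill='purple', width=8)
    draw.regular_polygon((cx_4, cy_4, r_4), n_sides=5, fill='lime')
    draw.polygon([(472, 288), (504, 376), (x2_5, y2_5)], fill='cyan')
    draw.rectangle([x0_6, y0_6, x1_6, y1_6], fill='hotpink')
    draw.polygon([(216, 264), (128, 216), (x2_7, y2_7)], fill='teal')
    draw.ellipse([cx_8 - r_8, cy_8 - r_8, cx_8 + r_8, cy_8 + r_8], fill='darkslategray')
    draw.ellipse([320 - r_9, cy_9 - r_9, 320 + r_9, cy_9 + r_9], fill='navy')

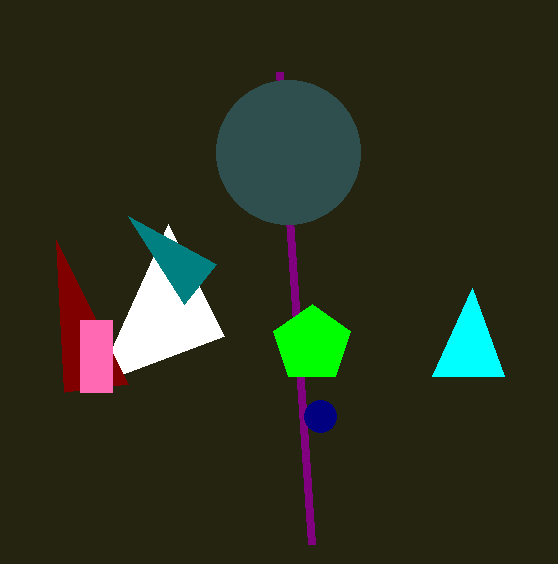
x1_1 = 168
y1_1 = 224
x0_2 = 56
y0_2 = 240
x1_3 = 280
cx_4 = 312
cy_4 = 344
r_4 = 40
x2_5 = 432
y2_5 = 376
x0_6 = 80
y0_6 = 320
x1_6 = 112
y1_6 = 392
x2_7 = 184
y2_7 = 304
cx_8 = 288
cy_8 = 152
r_8 = 72
cy_9 = 416
r_9 = 16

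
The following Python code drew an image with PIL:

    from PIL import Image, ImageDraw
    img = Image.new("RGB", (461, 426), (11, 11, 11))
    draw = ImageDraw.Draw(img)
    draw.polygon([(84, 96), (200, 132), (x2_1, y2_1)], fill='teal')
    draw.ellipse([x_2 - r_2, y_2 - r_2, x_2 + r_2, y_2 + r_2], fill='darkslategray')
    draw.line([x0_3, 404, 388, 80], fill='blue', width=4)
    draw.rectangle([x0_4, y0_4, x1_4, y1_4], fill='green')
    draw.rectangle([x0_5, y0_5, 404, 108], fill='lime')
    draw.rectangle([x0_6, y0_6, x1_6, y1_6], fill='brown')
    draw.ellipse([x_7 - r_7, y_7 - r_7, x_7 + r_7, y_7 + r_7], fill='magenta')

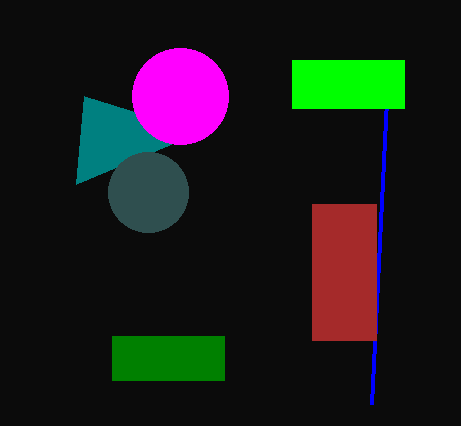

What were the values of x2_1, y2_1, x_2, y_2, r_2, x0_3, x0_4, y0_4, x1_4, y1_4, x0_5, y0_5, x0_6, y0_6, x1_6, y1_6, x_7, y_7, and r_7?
x2_1 = 76
y2_1 = 184
x_2 = 148
y_2 = 192
r_2 = 40
x0_3 = 372
x0_4 = 112
y0_4 = 336
x1_4 = 224
y1_4 = 380
x0_5 = 292
y0_5 = 60
x0_6 = 312
y0_6 = 204
x1_6 = 376
y1_6 = 340
x_7 = 180
y_7 = 96
r_7 = 48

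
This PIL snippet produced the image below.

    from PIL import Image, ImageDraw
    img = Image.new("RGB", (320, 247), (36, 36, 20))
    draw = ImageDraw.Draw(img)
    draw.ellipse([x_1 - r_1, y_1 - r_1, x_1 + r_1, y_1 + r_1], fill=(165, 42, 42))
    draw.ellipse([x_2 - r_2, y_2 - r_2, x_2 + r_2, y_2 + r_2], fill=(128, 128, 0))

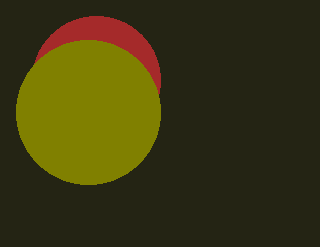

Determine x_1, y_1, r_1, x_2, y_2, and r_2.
x_1 = 96
y_1 = 80
r_1 = 64
x_2 = 88
y_2 = 112
r_2 = 72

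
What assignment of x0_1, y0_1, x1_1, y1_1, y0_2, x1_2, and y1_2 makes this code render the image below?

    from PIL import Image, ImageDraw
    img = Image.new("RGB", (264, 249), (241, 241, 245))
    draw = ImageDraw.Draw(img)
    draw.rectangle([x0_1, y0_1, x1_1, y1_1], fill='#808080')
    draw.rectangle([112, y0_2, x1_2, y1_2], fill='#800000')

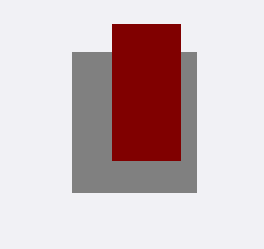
x0_1 = 72; y0_1 = 52; x1_1 = 196; y1_1 = 192; y0_2 = 24; x1_2 = 180; y1_2 = 160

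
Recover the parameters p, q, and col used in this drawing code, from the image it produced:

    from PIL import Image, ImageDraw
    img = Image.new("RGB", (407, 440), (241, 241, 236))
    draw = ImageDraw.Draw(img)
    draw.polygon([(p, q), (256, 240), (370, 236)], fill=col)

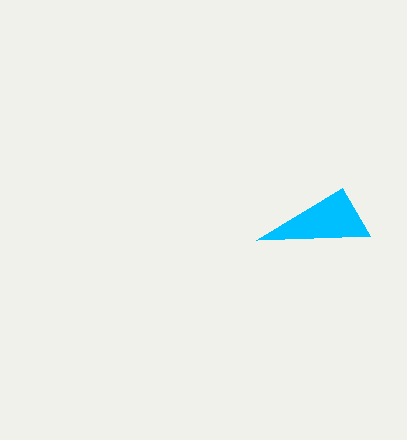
p = 342; q = 188; col = 'deepskyblue'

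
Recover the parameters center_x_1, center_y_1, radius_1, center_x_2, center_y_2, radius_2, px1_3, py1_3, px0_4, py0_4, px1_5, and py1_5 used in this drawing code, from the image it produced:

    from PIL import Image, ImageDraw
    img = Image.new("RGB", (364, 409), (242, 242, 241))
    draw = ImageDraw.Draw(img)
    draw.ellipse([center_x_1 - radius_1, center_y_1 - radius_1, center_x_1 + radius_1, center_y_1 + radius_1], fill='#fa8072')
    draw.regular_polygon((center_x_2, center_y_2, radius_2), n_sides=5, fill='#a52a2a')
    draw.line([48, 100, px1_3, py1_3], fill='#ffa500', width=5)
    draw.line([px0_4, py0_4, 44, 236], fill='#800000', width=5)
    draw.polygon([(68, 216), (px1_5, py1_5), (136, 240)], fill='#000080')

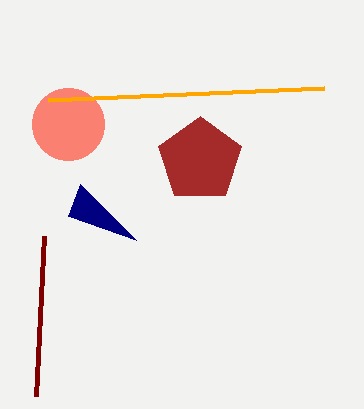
center_x_1 = 68, center_y_1 = 124, radius_1 = 36, center_x_2 = 200, center_y_2 = 160, radius_2 = 44, px1_3 = 324, py1_3 = 88, px0_4 = 36, py0_4 = 396, px1_5 = 80, py1_5 = 184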